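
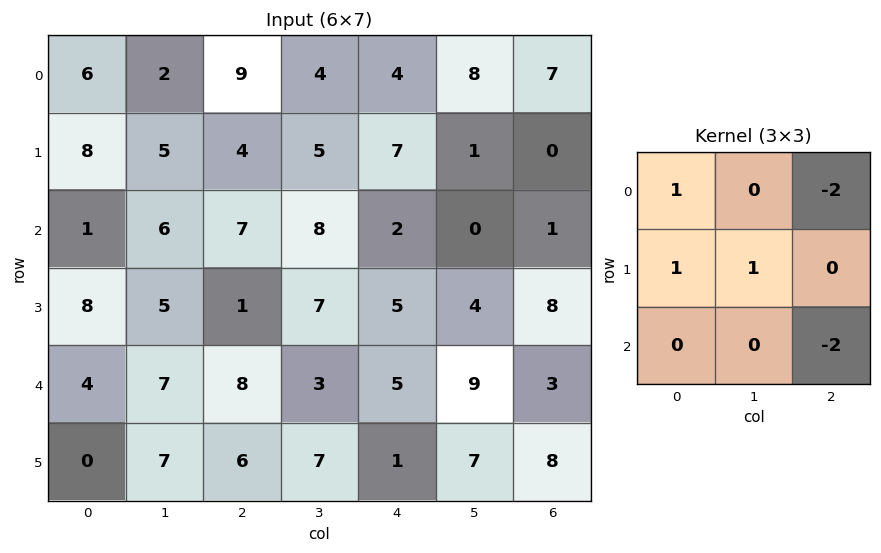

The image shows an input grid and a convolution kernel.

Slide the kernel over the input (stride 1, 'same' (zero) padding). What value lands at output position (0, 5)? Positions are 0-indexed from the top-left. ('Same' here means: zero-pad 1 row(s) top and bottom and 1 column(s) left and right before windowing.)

The receptive field on the zero-padded input at this output position is [0 0 0 / 4 8 7 / 7 1 0]. Elementwise product with the kernel and sum: 0·1 + 0·-2 + 4·1 + 8·1 + 0·-2.

12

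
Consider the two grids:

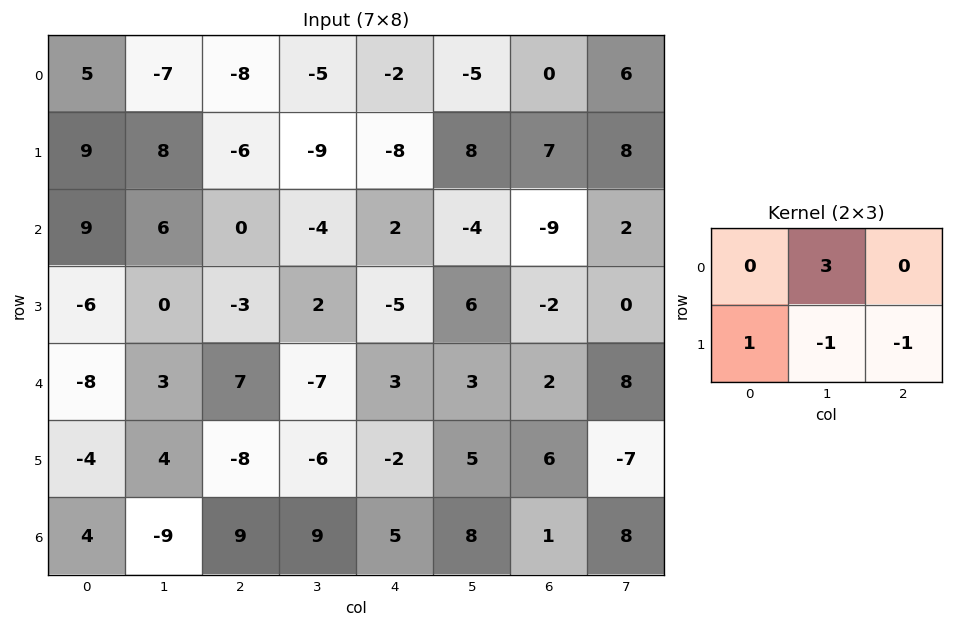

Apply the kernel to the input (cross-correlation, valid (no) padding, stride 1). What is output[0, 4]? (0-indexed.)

The receptive field on the input at this output position is [-2 -5 0 / -8 8 7]. Elementwise product with the kernel and sum: -5·3 + -8·1 + 8·-1 + 7·-1.

-38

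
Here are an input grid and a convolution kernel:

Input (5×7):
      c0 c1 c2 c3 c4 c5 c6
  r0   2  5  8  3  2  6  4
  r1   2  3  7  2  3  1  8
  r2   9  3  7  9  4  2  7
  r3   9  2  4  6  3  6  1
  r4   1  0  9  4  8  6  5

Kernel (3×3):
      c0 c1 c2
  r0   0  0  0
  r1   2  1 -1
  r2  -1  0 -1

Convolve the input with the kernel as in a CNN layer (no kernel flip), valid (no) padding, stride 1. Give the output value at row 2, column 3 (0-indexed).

-1

The receptive field on the input at this output position is [9 4 2 / 6 3 6 / 4 8 6]. Elementwise product with the kernel and sum: 6·2 + 3·1 + 6·-1 + 4·-1 + 6·-1.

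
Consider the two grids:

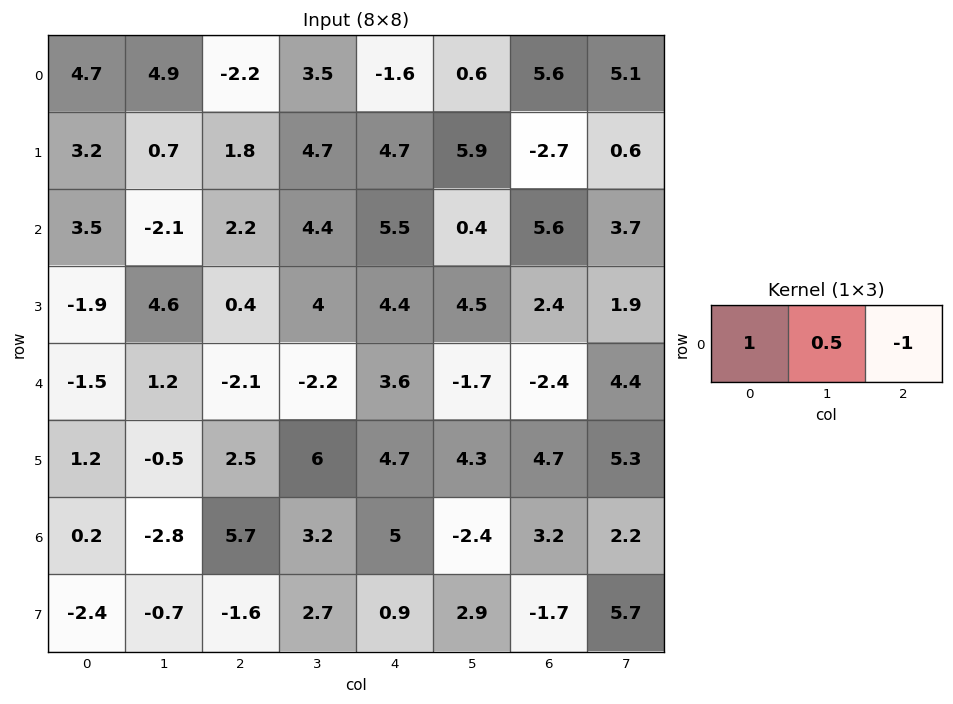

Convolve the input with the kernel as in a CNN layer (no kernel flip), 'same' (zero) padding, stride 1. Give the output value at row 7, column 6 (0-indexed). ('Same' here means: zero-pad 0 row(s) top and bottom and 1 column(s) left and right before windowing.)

The receptive field on the zero-padded input at this output position is [2.9 -1.7 5.7]. Elementwise product with the kernel and sum: 2.9·1 + -1.7·0.5 + 5.7·-1.

-3.65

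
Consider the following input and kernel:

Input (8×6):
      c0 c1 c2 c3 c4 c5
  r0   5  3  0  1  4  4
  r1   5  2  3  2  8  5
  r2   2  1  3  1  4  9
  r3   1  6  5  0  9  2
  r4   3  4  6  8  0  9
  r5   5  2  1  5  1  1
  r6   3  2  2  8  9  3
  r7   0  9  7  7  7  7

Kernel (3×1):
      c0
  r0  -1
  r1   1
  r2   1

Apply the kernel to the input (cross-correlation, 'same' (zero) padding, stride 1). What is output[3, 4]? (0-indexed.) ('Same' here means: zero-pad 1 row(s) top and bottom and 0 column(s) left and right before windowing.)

The receptive field on the zero-padded input at this output position is [4 / 9 / 0]. Elementwise product with the kernel and sum: 4·-1 + 9·1 + 0·1.

5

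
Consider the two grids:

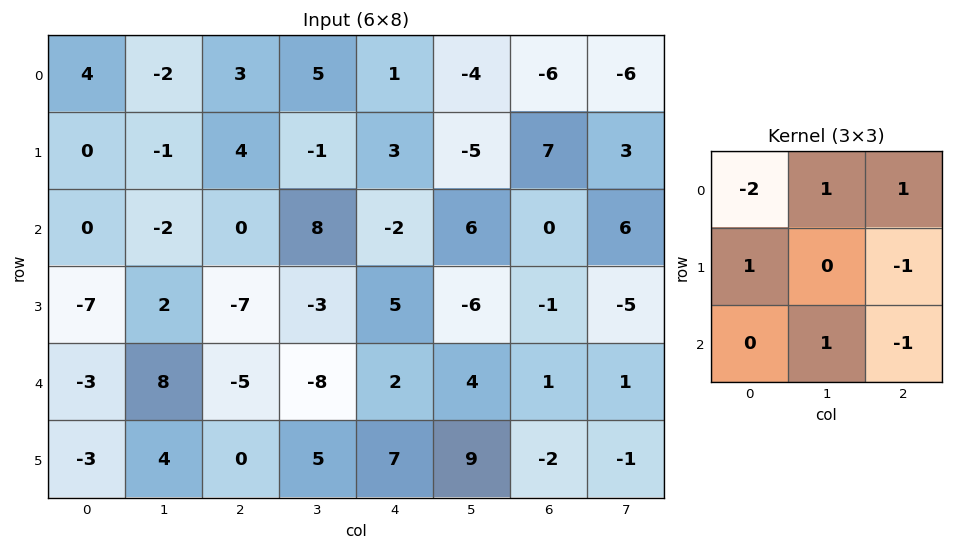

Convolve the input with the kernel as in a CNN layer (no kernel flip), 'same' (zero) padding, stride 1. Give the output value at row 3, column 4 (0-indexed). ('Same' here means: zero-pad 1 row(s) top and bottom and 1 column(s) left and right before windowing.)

-11

The receptive field on the zero-padded input at this output position is [8 -2 6 / -3 5 -6 / -8 2 4]. Elementwise product with the kernel and sum: 8·-2 + -2·1 + 6·1 + -3·1 + -6·-1 + 2·1 + 4·-1.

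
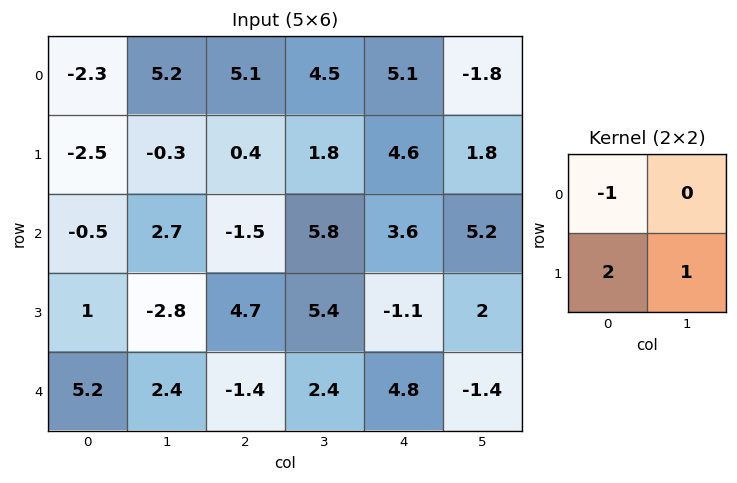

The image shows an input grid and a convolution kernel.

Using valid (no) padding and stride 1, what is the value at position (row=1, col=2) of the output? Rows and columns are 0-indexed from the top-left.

2.4

The receptive field on the input at this output position is [0.4 1.8 / -1.5 5.8]. Elementwise product with the kernel and sum: 0.4·-1 + -1.5·2 + 5.8·1.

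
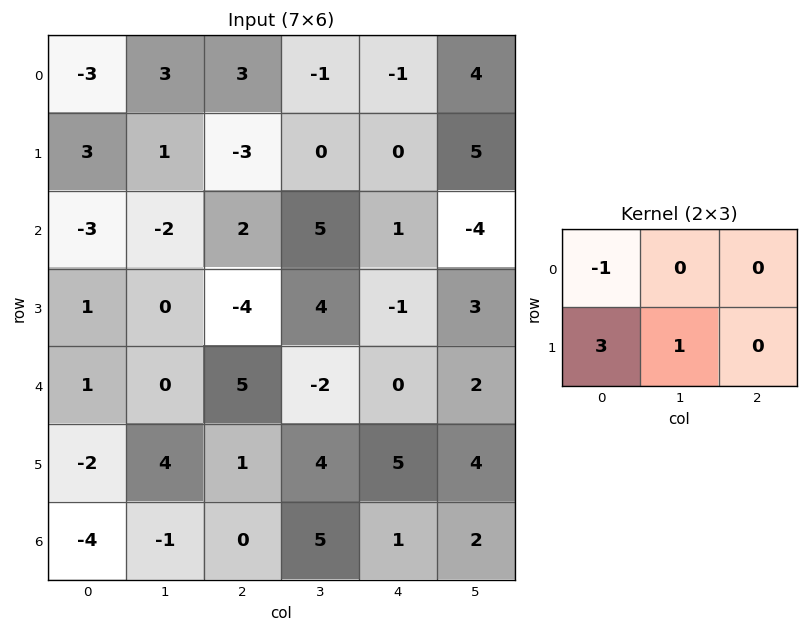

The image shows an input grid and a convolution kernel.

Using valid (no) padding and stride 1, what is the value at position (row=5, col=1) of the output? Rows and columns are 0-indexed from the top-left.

The receptive field on the input at this output position is [4 1 4 / -1 0 5]. Elementwise product with the kernel and sum: 4·-1 + -1·3 + 0·1.

-7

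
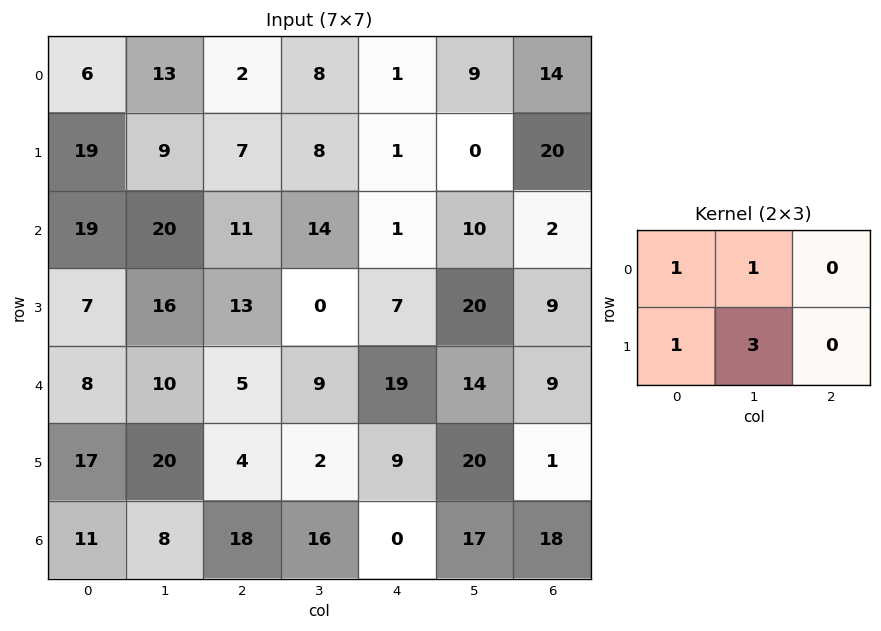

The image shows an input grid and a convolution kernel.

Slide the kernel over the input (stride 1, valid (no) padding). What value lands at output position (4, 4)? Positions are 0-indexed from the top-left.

102

The receptive field on the input at this output position is [19 14 9 / 9 20 1]. Elementwise product with the kernel and sum: 19·1 + 14·1 + 9·1 + 20·3.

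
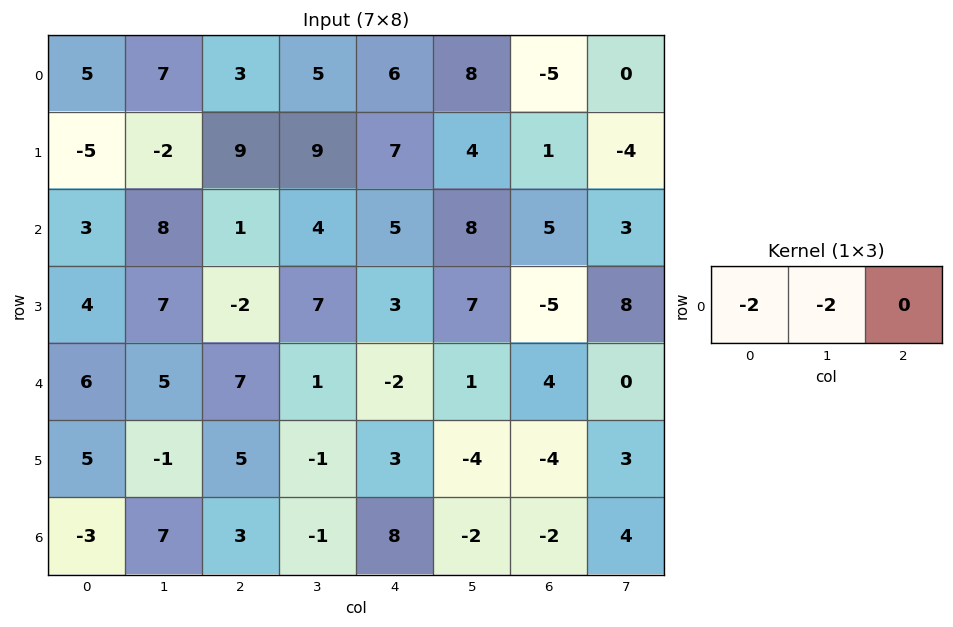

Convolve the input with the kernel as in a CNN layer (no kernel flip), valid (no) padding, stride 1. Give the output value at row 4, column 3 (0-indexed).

2

The receptive field on the input at this output position is [1 -2 1]. Elementwise product with the kernel and sum: 1·-2 + -2·-2.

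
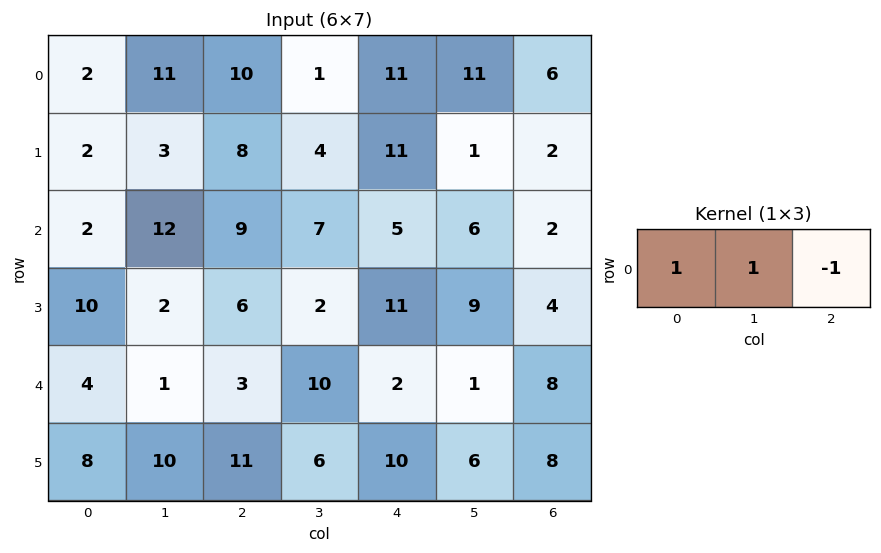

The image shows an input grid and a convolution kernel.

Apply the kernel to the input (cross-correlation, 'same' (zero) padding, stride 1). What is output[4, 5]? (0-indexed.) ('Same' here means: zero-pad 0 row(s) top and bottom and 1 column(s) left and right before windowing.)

The receptive field on the zero-padded input at this output position is [2 1 8]. Elementwise product with the kernel and sum: 2·1 + 1·1 + 8·-1.

-5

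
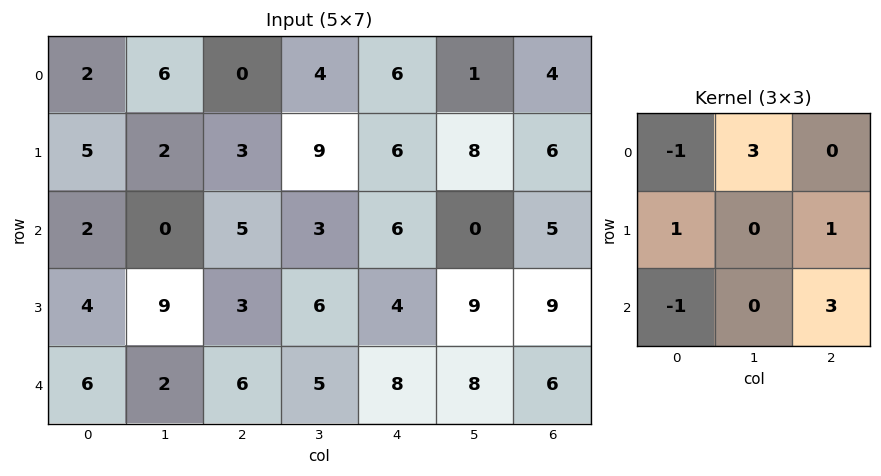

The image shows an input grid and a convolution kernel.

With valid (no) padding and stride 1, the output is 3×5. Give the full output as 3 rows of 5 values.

Output[0,0]: The receptive field on the input at this output position is [2 6 0 / 5 2 3 / 2 0 5]. Elementwise product with the kernel and sum: 2·-1 + 6·3 + 5·1 + 3·1 + 2·-1 + 5·3.

37 14 34 28 18
13 19 44 33 52
17 43 29 49 17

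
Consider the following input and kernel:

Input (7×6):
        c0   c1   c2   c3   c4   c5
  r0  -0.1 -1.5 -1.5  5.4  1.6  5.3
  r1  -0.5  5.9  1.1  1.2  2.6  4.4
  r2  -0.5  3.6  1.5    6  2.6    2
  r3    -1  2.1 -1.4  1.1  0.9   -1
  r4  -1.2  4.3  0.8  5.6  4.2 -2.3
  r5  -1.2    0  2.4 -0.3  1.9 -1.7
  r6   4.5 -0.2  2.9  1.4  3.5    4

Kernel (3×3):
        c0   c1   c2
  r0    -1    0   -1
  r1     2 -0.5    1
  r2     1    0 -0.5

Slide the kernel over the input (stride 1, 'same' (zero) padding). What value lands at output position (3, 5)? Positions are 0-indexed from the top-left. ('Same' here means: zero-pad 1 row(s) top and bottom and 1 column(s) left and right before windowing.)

3.9

The receptive field on the zero-padded input at this output position is [2.6 2 0 / 0.9 -1 0 / 4.2 -2.3 0]. Elementwise product with the kernel and sum: 2.6·-1 + 0·-1 + 0.9·2 + -1·-0.5 + 0·1 + 4.2·1 + 0·-0.5.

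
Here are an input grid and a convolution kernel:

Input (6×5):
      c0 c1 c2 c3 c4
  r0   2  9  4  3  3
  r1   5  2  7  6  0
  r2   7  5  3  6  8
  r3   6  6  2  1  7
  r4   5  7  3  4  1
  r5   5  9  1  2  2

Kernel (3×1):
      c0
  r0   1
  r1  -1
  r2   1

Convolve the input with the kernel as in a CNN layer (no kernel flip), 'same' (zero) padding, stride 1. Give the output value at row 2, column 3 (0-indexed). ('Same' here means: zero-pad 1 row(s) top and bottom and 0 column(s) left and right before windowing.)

The receptive field on the zero-padded input at this output position is [6 / 6 / 1]. Elementwise product with the kernel and sum: 6·1 + 6·-1 + 1·1.

1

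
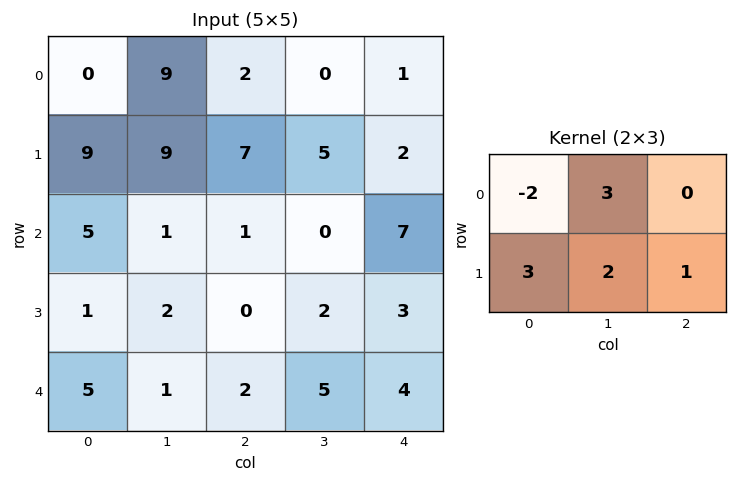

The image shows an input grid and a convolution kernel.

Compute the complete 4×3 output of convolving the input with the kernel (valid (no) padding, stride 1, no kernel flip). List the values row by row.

Output[0,0]: The receptive field on the input at this output position is [0 9 2 / 9 9 7]. Elementwise product with the kernel and sum: 0·-2 + 9·3 + 9·3 + 9·2 + 7·1.
Output[0,1]: The receptive field on the input at this output position is [9 2 0 / 9 7 5]. Elementwise product with the kernel and sum: 9·-2 + 2·3 + 9·3 + 7·2 + 5·1.

79 34 29
27 8 11
0 9 5
23 8 26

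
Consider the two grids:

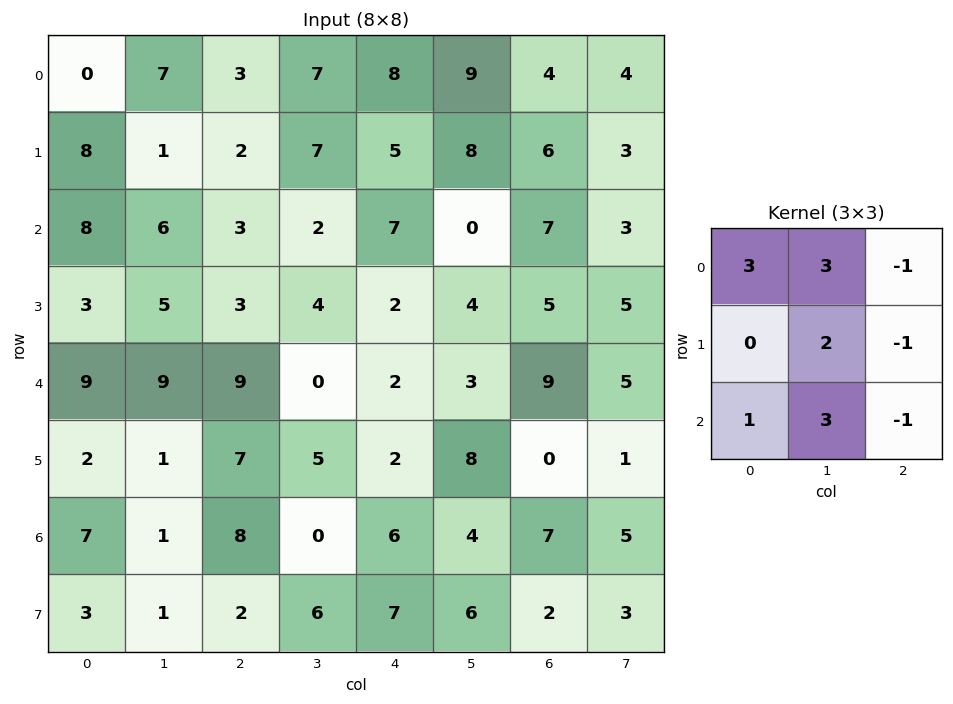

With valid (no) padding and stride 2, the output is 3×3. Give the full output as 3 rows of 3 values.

Output[0,0]: The receptive field on the input at this output position is [0 7 3 / 8 1 2 / 8 6 3]. Elementwise product with the kernel and sum: 0·3 + 7·3 + 3·-1 + 1·2 + 2·-1 + 8·1 + 6·3 + 3·-1.

41 33 57
73 21 19
42 35 33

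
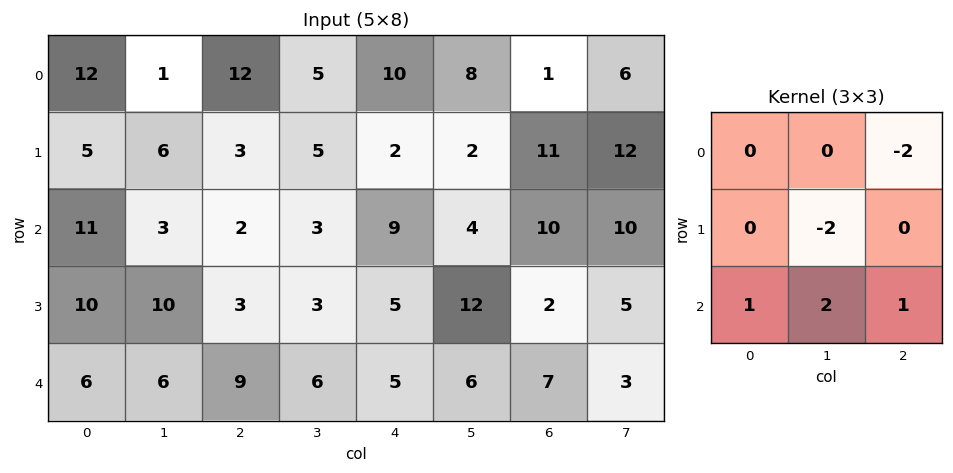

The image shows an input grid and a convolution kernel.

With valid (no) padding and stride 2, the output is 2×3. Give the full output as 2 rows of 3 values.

-17 -13 21
3 2 -20

Output[0,0]: The receptive field on the input at this output position is [12 1 12 / 5 6 3 / 11 3 2]. Elementwise product with the kernel and sum: 12·-2 + 6·-2 + 11·1 + 3·2 + 2·1.
Output[0,1]: The receptive field on the input at this output position is [12 5 10 / 3 5 2 / 2 3 9]. Elementwise product with the kernel and sum: 10·-2 + 5·-2 + 2·1 + 3·2 + 9·1.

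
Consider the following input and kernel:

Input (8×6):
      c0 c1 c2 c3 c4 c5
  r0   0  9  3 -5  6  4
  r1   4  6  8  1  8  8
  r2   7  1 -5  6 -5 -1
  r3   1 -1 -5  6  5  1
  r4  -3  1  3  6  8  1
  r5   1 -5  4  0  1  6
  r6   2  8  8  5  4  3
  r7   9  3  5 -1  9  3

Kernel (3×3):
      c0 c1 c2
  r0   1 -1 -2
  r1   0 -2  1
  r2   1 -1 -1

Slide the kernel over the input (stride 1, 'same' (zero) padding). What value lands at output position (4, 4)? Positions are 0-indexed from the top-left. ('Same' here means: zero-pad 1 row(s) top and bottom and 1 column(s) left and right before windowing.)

-23

The receptive field on the zero-padded input at this output position is [6 5 1 / 6 8 1 / 0 1 6]. Elementwise product with the kernel and sum: 6·1 + 5·-1 + 1·-2 + 8·-2 + 1·1 + 0·1 + 1·-1 + 6·-1.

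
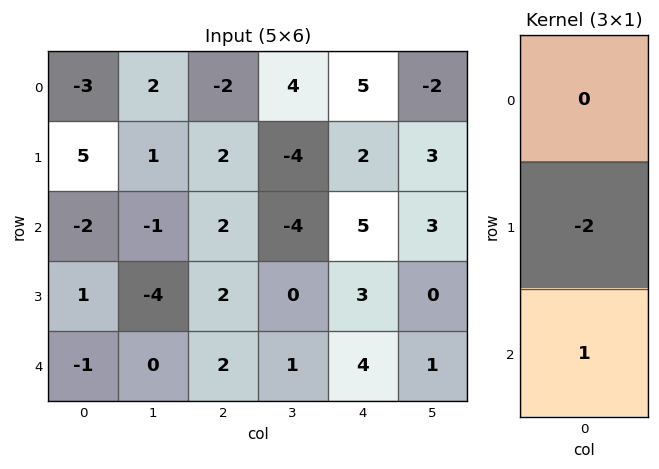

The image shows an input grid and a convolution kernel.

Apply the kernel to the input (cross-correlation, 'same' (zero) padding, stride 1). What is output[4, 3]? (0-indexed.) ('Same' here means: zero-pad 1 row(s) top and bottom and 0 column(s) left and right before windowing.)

The receptive field on the zero-padded input at this output position is [0 / 1 / 0]. Elementwise product with the kernel and sum: 1·-2 + 0·1.

-2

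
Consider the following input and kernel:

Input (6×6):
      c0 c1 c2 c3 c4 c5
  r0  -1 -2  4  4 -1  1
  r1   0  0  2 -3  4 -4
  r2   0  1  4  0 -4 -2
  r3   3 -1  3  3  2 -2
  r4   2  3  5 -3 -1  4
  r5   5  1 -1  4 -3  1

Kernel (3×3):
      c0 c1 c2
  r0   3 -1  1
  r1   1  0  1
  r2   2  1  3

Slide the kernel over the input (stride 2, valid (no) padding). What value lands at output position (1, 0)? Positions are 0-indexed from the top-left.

The receptive field on the input at this output position is [0 1 4 / 3 -1 3 / 2 3 5]. Elementwise product with the kernel and sum: 0·3 + 1·-1 + 4·1 + 3·1 + 3·1 + 2·2 + 3·1 + 5·3.

31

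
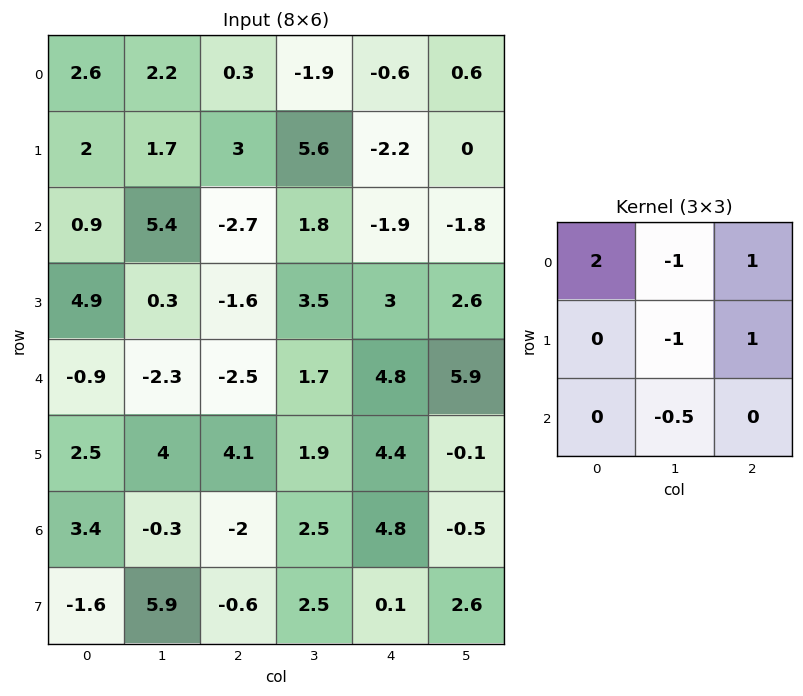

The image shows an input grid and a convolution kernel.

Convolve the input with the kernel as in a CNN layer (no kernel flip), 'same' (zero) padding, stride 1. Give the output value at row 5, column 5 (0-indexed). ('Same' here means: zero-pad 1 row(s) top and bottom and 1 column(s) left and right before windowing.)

4.05

The receptive field on the zero-padded input at this output position is [4.8 5.9 0 / 4.4 -0.1 0 / 4.8 -0.5 0]. Elementwise product with the kernel and sum: 4.8·2 + 5.9·-1 + 0·1 + -0.1·-1 + 0·1 + -0.5·-0.5.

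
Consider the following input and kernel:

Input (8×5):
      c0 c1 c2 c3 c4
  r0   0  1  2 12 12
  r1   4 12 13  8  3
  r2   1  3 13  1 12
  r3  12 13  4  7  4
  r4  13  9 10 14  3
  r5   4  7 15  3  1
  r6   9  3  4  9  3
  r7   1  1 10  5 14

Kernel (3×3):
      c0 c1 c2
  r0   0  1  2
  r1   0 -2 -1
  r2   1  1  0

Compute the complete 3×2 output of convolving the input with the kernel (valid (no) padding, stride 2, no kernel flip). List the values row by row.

-28 31
21 31
12 26

Output[0,0]: The receptive field on the input at this output position is [0 1 2 / 4 12 13 / 1 3 13]. Elementwise product with the kernel and sum: 1·1 + 2·2 + 12·-2 + 13·-1 + 1·1 + 3·1.
Output[0,1]: The receptive field on the input at this output position is [2 12 12 / 13 8 3 / 13 1 12]. Elementwise product with the kernel and sum: 12·1 + 12·2 + 8·-2 + 3·-1 + 13·1 + 1·1.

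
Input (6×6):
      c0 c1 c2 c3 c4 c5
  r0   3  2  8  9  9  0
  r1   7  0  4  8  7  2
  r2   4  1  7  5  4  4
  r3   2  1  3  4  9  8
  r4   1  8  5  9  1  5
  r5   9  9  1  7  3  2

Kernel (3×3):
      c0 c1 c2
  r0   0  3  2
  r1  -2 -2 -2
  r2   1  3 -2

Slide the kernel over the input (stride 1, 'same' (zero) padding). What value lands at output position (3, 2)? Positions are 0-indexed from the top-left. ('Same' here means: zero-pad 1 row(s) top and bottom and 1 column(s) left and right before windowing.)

20

The receptive field on the zero-padded input at this output position is [1 7 5 / 1 3 4 / 8 5 9]. Elementwise product with the kernel and sum: 7·3 + 5·2 + 1·-2 + 3·-2 + 4·-2 + 8·1 + 5·3 + 9·-2.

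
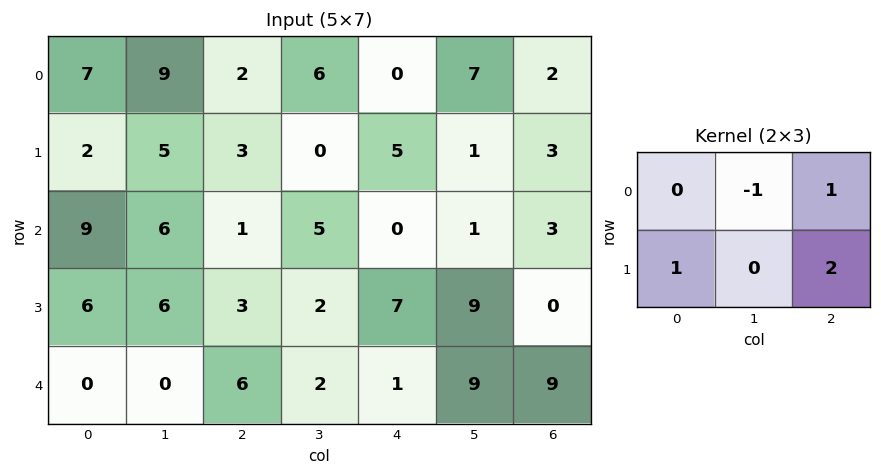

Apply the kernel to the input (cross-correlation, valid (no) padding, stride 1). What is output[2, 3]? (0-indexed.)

The receptive field on the input at this output position is [5 0 1 / 2 7 9]. Elementwise product with the kernel and sum: 0·-1 + 1·1 + 2·1 + 9·2.

21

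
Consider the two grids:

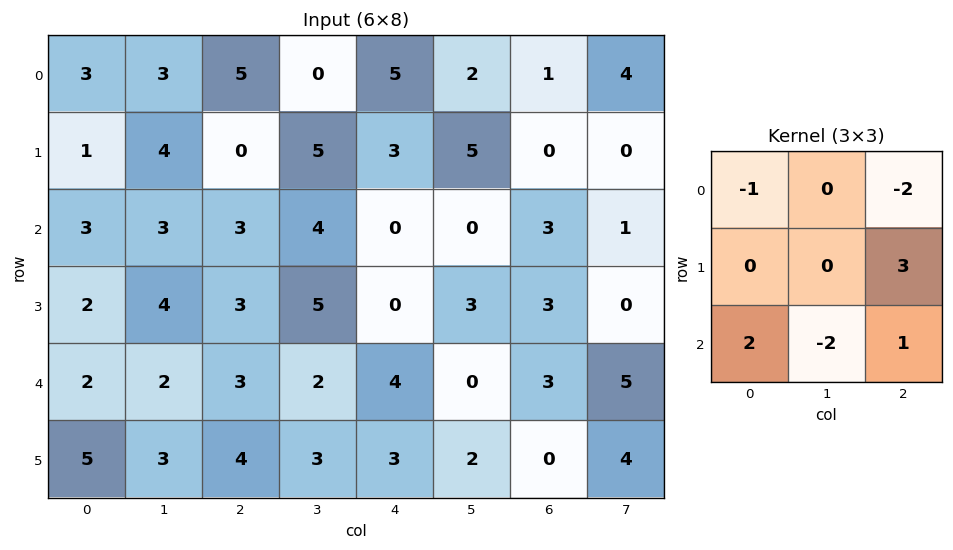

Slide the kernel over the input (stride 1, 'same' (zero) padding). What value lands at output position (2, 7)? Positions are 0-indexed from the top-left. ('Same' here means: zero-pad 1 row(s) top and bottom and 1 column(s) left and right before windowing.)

6

The receptive field on the zero-padded input at this output position is [0 0 0 / 3 1 0 / 3 0 0]. Elementwise product with the kernel and sum: 0·-1 + 0·-2 + 0·3 + 3·2 + 0·-2 + 0·1.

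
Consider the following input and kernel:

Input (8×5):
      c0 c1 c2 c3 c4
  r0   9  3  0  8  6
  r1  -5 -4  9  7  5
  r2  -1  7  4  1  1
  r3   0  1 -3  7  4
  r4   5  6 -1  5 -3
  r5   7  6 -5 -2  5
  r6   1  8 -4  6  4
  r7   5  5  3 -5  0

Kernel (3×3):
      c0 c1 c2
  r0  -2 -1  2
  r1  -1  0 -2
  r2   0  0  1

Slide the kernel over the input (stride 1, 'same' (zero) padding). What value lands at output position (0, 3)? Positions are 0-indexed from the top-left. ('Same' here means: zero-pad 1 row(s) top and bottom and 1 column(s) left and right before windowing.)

The receptive field on the zero-padded input at this output position is [0 0 0 / 0 8 6 / 9 7 5]. Elementwise product with the kernel and sum: 0·-2 + 0·-1 + 0·2 + 0·-1 + 6·-2 + 5·1.

-7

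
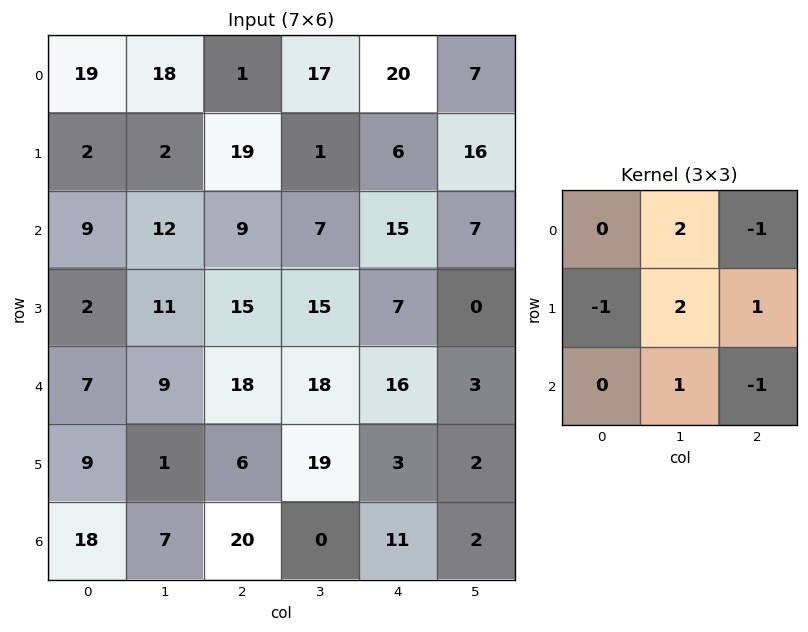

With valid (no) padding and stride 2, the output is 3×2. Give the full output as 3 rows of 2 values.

59 -5
41 23
-14 44

Output[0,0]: The receptive field on the input at this output position is [19 18 1 / 2 2 19 / 9 12 9]. Elementwise product with the kernel and sum: 18·2 + 1·-1 + 2·-1 + 2·2 + 19·1 + 12·1 + 9·-1.
Output[0,1]: The receptive field on the input at this output position is [1 17 20 / 19 1 6 / 9 7 15]. Elementwise product with the kernel and sum: 17·2 + 20·-1 + 19·-1 + 1·2 + 6·1 + 7·1 + 15·-1.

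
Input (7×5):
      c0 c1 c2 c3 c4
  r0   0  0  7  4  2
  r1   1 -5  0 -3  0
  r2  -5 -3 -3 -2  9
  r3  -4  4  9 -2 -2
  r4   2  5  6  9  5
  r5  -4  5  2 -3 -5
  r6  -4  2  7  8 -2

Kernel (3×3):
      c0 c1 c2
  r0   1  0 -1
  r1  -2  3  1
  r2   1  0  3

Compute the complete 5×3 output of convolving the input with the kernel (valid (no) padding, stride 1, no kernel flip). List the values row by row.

-38 -6 20
22 -9 12
47 48 -17
6 19 18
38 15 -16

Output[0,0]: The receptive field on the input at this output position is [0 0 7 / 1 -5 0 / -5 -3 -3]. Elementwise product with the kernel and sum: 0·1 + 7·-1 + 1·-2 + -5·3 + 0·1 + -5·1 + -3·3.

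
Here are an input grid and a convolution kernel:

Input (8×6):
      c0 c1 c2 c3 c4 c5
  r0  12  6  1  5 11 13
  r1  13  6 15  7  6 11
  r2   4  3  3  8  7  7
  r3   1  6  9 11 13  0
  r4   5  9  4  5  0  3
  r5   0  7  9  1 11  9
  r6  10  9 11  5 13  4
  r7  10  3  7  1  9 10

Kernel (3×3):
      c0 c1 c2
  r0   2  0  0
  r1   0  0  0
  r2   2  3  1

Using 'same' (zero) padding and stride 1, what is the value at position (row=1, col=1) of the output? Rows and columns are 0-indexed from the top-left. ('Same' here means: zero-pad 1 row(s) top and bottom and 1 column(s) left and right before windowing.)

44

The receptive field on the zero-padded input at this output position is [12 6 1 / 13 6 15 / 4 3 3]. Elementwise product with the kernel and sum: 12·2 + 4·2 + 3·3 + 3·1.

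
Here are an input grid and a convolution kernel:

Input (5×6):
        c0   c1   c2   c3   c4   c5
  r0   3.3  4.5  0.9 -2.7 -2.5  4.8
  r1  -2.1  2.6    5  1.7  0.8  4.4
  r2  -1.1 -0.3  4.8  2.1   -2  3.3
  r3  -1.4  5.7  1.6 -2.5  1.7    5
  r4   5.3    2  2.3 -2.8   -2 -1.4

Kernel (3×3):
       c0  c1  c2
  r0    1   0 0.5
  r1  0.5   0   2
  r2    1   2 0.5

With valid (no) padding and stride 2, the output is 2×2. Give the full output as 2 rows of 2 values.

13.4 11.75
14.25 3.7

Output[0,0]: The receptive field on the input at this output position is [3.3 4.5 0.9 / -2.1 2.6 5 / -1.1 -0.3 4.8]. Elementwise product with the kernel and sum: 3.3·1 + 0.9·0.5 + -2.1·0.5 + 5·2 + -1.1·1 + -0.3·2 + 4.8·0.5.
Output[0,1]: The receptive field on the input at this output position is [0.9 -2.7 -2.5 / 5 1.7 0.8 / 4.8 2.1 -2]. Elementwise product with the kernel and sum: 0.9·1 + -2.5·0.5 + 5·0.5 + 0.8·2 + 4.8·1 + 2.1·2 + -2·0.5.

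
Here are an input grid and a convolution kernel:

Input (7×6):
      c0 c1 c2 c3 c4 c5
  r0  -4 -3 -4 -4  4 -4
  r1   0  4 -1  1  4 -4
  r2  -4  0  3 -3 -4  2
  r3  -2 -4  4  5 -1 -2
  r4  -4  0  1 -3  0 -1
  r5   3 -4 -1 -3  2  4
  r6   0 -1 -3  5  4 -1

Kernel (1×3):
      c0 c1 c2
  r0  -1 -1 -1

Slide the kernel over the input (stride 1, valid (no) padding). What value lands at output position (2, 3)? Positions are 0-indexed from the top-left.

The receptive field on the input at this output position is [-3 -4 2]. Elementwise product with the kernel and sum: -3·-1 + -4·-1 + 2·-1.

5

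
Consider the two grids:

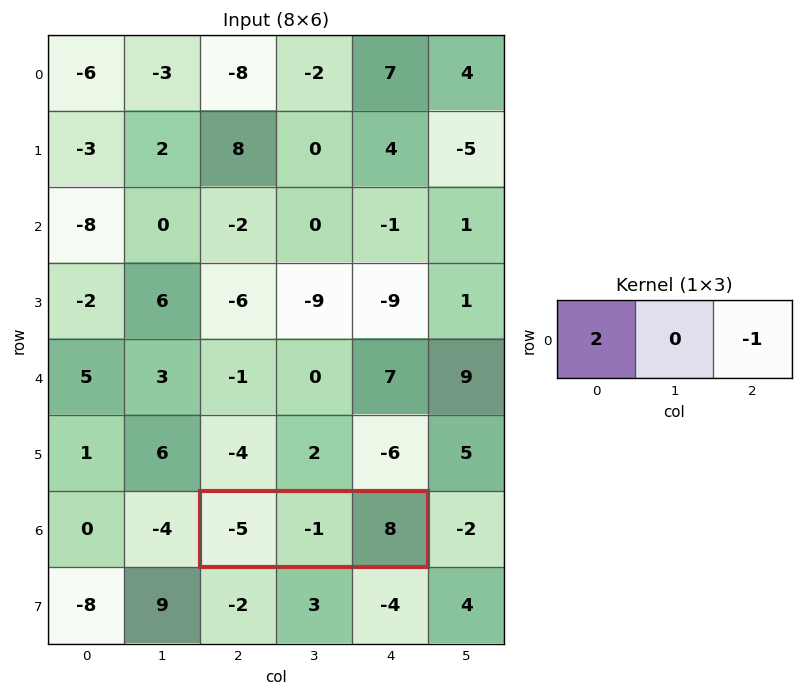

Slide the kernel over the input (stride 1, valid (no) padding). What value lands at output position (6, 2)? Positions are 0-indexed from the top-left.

The receptive field on the input at this output position is [-5 -1 8]. Elementwise product with the kernel and sum: -5·2 + 8·-1.

-18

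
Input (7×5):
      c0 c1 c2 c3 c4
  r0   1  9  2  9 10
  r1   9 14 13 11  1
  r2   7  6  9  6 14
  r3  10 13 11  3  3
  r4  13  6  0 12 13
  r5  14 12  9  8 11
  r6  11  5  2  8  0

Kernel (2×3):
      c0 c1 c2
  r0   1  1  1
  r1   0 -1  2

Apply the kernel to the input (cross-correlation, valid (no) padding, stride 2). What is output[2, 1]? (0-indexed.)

The receptive field on the input at this output position is [0 12 13 / 9 8 11]. Elementwise product with the kernel and sum: 0·1 + 12·1 + 13·1 + 8·-1 + 11·2.

39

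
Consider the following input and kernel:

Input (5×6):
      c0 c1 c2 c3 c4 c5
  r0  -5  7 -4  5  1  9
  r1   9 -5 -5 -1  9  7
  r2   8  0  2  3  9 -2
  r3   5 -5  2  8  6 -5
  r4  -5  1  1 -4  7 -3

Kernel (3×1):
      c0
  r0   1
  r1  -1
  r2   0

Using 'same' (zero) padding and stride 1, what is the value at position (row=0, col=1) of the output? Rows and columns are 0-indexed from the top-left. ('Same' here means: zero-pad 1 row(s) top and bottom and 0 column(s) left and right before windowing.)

The receptive field on the zero-padded input at this output position is [0 / 7 / -5]. Elementwise product with the kernel and sum: 0·1 + 7·-1.

-7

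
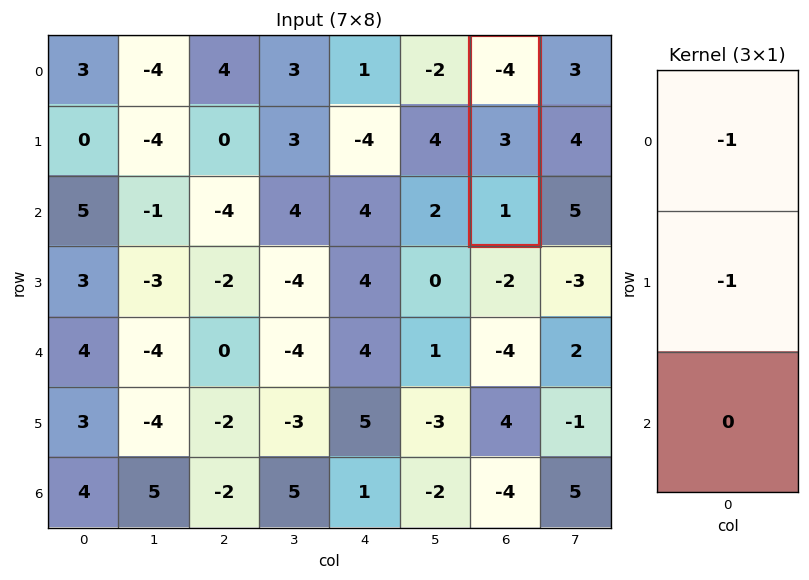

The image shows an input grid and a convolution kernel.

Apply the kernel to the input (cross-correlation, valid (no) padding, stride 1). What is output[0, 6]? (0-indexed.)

The receptive field on the input at this output position is [-4 / 3 / 1]. Elementwise product with the kernel and sum: -4·-1 + 3·-1.

1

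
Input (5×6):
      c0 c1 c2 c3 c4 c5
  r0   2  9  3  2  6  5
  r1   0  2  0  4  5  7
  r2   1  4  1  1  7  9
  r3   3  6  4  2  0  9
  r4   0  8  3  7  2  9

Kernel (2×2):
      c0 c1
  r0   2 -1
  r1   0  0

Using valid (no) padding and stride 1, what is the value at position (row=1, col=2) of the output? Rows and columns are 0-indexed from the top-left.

-4

The receptive field on the input at this output position is [0 4 / 1 1]. Elementwise product with the kernel and sum: 0·2 + 4·-1.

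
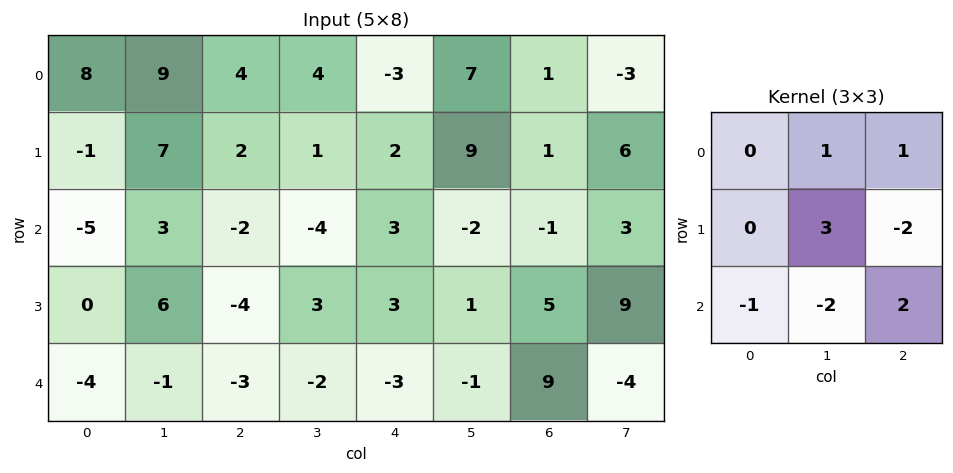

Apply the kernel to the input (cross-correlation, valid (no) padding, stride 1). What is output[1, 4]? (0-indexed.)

The receptive field on the input at this output position is [2 9 1 / 3 -2 -1 / 3 1 5]. Elementwise product with the kernel and sum: 9·1 + 1·1 + -2·3 + -1·-2 + 3·-1 + 1·-2 + 5·2.

11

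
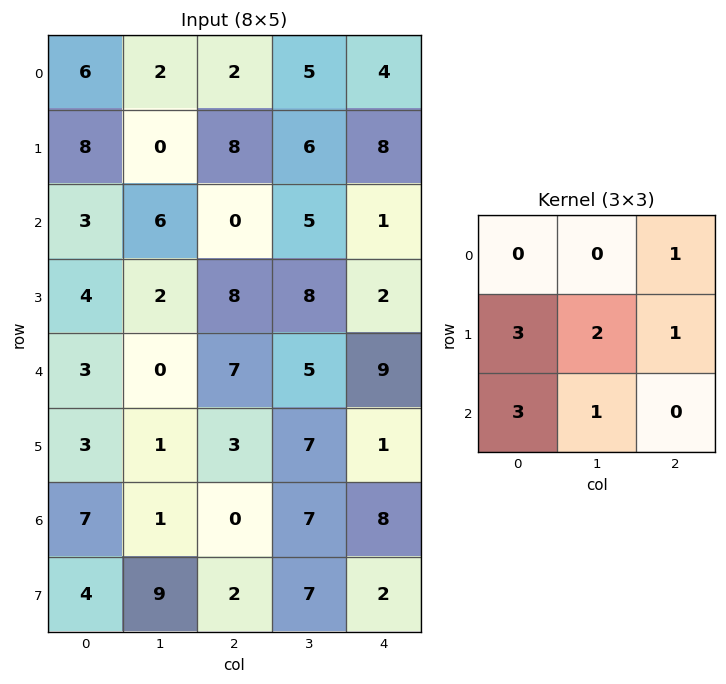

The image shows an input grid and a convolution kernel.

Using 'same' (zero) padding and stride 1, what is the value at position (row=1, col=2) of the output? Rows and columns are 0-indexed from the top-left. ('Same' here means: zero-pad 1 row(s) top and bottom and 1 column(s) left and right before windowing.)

The receptive field on the zero-padded input at this output position is [2 2 5 / 0 8 6 / 6 0 5]. Elementwise product with the kernel and sum: 5·1 + 0·3 + 8·2 + 6·1 + 6·3 + 0·1.

45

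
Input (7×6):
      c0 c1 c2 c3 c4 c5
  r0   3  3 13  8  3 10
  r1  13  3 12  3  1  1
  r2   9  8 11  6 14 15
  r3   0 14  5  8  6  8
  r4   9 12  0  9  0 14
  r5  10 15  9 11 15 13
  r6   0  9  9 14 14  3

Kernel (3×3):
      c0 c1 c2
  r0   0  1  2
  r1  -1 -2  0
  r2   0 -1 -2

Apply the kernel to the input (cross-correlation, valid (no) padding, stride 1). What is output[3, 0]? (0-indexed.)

The receptive field on the input at this output position is [0 14 5 / 9 12 0 / 10 15 9]. Elementwise product with the kernel and sum: 14·1 + 5·2 + 9·-1 + 12·-2 + 15·-1 + 9·-2.

-42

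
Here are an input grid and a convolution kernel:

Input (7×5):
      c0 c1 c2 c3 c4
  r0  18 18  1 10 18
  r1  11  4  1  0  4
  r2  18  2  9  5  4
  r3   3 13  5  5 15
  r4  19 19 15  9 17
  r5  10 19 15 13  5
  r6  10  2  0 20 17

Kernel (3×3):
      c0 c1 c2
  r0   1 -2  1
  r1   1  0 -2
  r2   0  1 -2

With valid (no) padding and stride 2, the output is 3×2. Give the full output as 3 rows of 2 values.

Output[0,0]: The receptive field on the input at this output position is [18 18 1 / 11 4 1 / 18 2 9]. Elementwise product with the kernel and sum: 18·1 + 18·-2 + 1·1 + 11·1 + 1·-2 + 2·1 + 9·-2.
Output[0,1]: The receptive field on the input at this output position is [1 10 18 / 1 0 4 / 9 5 4]. Elementwise product with the kernel and sum: 1·1 + 10·-2 + 18·1 + 1·1 + 4·-2 + 5·1 + 4·-2.

-24 -11
5 -47
-22 5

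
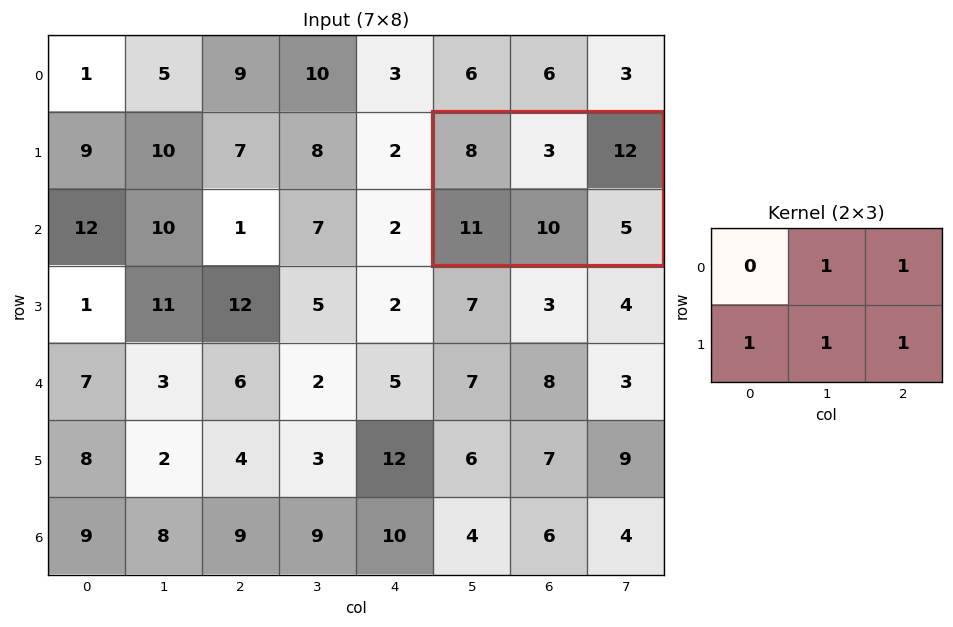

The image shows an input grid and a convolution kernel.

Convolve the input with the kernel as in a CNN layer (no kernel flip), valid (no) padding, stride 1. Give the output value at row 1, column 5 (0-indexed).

The receptive field on the input at this output position is [8 3 12 / 11 10 5]. Elementwise product with the kernel and sum: 3·1 + 12·1 + 11·1 + 10·1 + 5·1.

41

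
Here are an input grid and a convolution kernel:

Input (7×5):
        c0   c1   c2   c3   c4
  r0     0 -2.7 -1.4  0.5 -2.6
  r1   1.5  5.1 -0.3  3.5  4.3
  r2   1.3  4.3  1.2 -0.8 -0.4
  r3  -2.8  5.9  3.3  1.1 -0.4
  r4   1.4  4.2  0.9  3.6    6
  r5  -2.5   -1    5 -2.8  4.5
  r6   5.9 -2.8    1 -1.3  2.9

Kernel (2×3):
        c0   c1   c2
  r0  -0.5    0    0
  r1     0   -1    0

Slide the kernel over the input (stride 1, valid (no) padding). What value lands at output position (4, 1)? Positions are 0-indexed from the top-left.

-7.1

The receptive field on the input at this output position is [4.2 0.9 3.6 / -1 5 -2.8]. Elementwise product with the kernel and sum: 4.2·-0.5 + 5·-1.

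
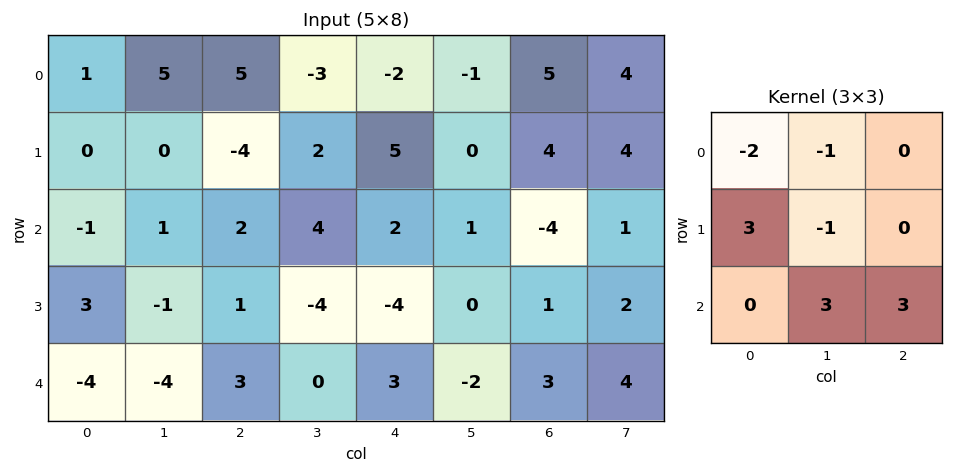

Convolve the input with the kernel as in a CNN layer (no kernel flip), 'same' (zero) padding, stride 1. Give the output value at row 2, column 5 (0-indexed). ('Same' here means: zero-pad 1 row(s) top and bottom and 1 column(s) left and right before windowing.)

The receptive field on the zero-padded input at this output position is [5 0 4 / 2 1 -4 / -4 0 1]. Elementwise product with the kernel and sum: 5·-2 + 0·-1 + 2·3 + 1·-1 + 0·3 + 1·3.

-2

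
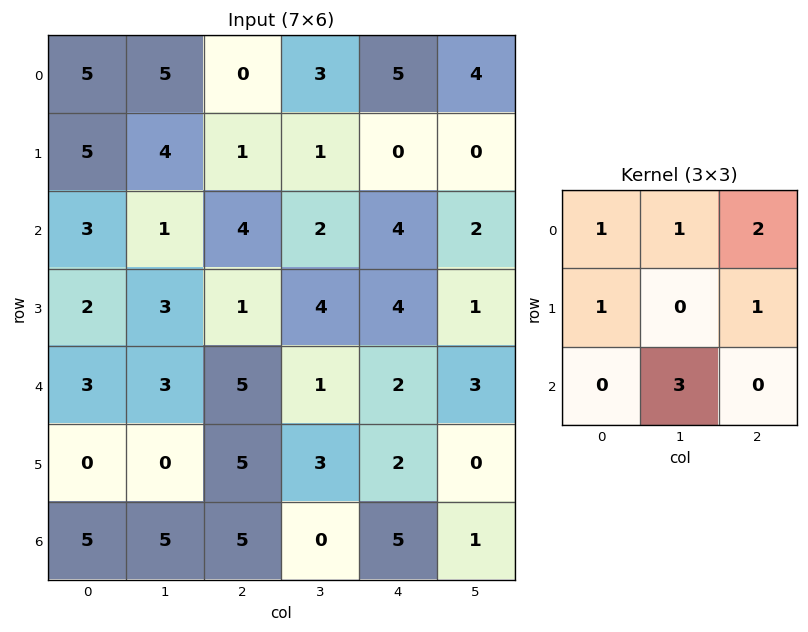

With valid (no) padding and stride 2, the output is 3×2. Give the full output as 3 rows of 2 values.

Output[0,0]: The receptive field on the input at this output position is [5 5 0 / 5 4 1 / 3 1 4]. Elementwise product with the kernel and sum: 5·1 + 5·1 + 0·2 + 5·1 + 1·1 + 1·3.

19 20
24 22
36 17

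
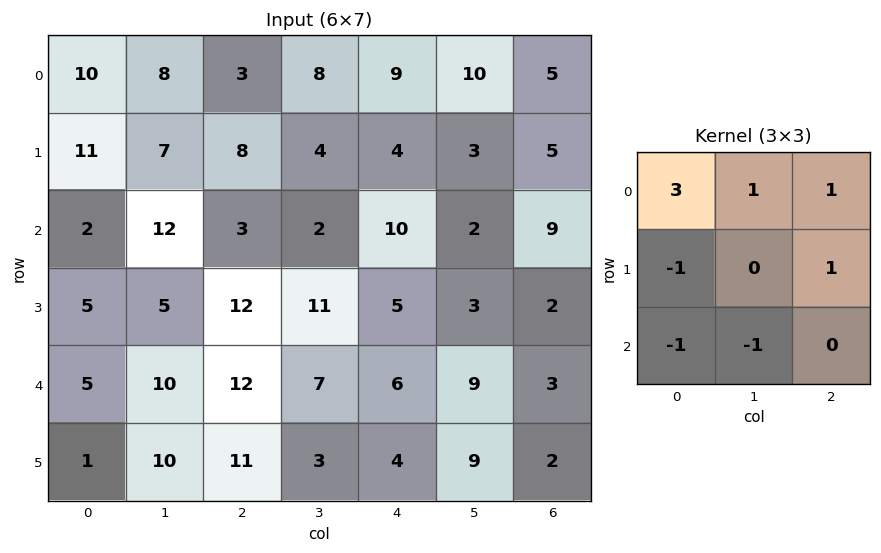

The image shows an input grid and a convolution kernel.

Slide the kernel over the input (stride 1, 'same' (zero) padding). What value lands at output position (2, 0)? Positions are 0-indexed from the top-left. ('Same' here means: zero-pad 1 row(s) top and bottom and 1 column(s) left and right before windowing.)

25

The receptive field on the zero-padded input at this output position is [0 11 7 / 0 2 12 / 0 5 5]. Elementwise product with the kernel and sum: 0·3 + 11·1 + 7·1 + 0·-1 + 12·1 + 0·-1 + 5·-1.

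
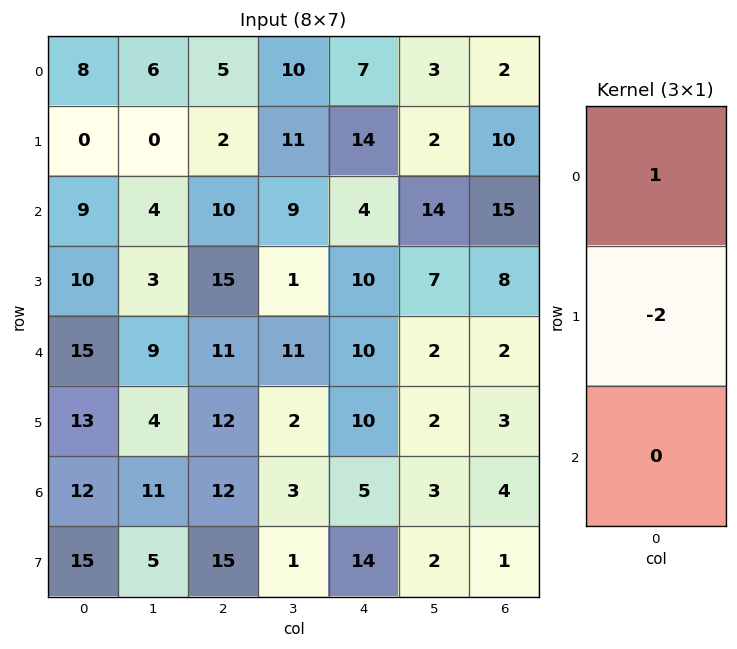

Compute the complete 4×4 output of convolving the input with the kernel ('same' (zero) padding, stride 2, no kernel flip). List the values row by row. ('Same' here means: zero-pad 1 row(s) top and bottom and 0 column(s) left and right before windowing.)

Output[0,0]: The receptive field on the zero-padded input at this output position is [0 / 8 / 0]. Elementwise product with the kernel and sum: 0·1 + 8·-2.
Output[0,1]: The receptive field on the zero-padded input at this output position is [0 / 5 / 2]. Elementwise product with the kernel and sum: 0·1 + 5·-2.

-16 -10 -14 -4
-18 -18 6 -20
-20 -7 -10 4
-11 -12 0 -5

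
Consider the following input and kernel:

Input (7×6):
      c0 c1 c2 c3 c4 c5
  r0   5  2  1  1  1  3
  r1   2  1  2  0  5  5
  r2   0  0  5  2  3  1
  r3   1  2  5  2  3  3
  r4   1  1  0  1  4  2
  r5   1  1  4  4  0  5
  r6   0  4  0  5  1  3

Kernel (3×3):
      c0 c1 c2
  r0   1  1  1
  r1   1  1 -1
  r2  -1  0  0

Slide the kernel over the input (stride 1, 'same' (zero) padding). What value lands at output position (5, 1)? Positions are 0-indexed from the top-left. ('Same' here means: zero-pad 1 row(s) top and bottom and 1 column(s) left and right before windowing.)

0

The receptive field on the zero-padded input at this output position is [1 1 0 / 1 1 4 / 0 4 0]. Elementwise product with the kernel and sum: 1·1 + 1·1 + 0·1 + 1·1 + 1·1 + 4·-1 + 0·-1.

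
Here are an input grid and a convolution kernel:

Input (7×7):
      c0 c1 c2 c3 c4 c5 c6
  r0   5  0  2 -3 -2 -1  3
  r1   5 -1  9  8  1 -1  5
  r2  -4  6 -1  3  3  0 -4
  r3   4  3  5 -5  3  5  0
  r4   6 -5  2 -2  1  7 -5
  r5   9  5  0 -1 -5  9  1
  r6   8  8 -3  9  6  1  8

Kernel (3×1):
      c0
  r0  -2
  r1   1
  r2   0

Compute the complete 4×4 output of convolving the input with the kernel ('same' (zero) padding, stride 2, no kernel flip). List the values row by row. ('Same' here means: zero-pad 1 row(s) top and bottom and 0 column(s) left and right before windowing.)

Output[0,0]: The receptive field on the zero-padded input at this output position is [0 / 5 / 5]. Elementwise product with the kernel and sum: 0·-2 + 5·1.
Output[0,1]: The receptive field on the zero-padded input at this output position is [0 / 2 / 9]. Elementwise product with the kernel and sum: 0·-2 + 2·1.

5 2 -2 3
-14 -19 1 -14
-2 -8 -5 -5
-10 -3 16 6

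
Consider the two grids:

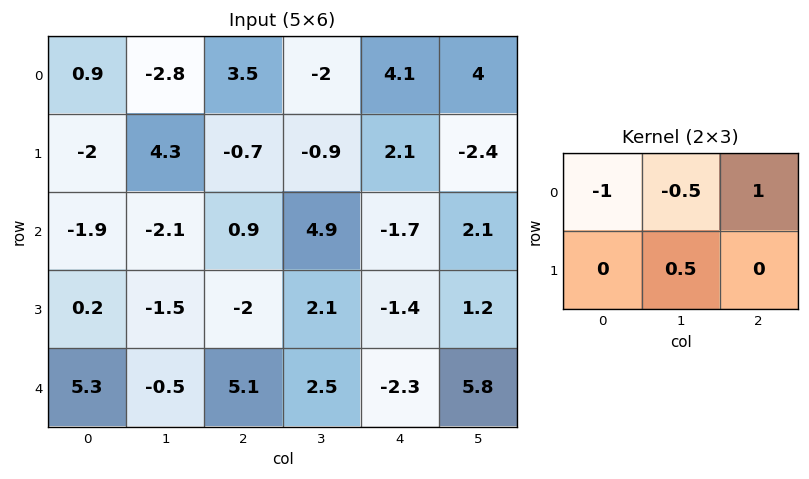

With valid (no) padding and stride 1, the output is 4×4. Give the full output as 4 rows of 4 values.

6.15 -1.3 1.15 5
-1.9 -4.4 5.7 -3.4
3.1 5.55 -4 -2.65
-1.7 7.15 0.8 -1.35

Output[0,0]: The receptive field on the input at this output position is [0.9 -2.8 3.5 / -2 4.3 -0.7]. Elementwise product with the kernel and sum: 0.9·-1 + -2.8·-0.5 + 3.5·1 + 4.3·0.5.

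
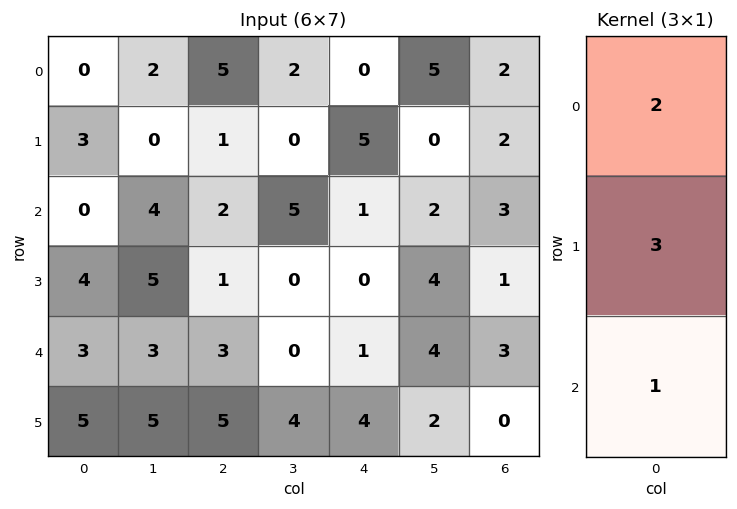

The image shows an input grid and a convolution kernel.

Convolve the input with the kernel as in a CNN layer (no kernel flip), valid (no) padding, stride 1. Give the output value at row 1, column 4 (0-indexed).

The receptive field on the input at this output position is [5 / 1 / 0]. Elementwise product with the kernel and sum: 5·2 + 1·3 + 0·1.

13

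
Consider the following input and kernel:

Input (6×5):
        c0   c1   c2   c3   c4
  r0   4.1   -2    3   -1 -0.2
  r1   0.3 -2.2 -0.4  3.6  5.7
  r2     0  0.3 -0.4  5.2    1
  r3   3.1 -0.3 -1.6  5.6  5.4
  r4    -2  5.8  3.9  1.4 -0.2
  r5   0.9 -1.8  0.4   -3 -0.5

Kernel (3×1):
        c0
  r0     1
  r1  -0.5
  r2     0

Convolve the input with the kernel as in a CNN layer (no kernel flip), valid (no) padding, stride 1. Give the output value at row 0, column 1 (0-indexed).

The receptive field on the input at this output position is [-2 / -2.2 / 0.3]. Elementwise product with the kernel and sum: -2·1 + -2.2·-0.5.

-0.9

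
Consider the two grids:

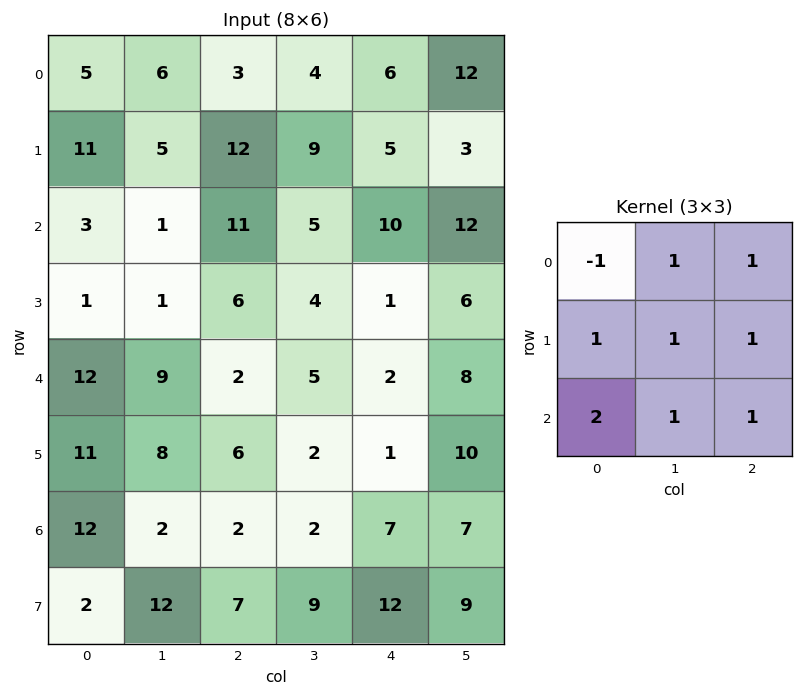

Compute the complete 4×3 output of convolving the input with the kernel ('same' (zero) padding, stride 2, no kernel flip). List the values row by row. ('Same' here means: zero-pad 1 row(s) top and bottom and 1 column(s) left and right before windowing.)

27 44 48
22 45 41
42 49 33
47 46 64

Output[0,0]: The receptive field on the zero-padded input at this output position is [0 0 0 / 0 5 6 / 0 11 5]. Elementwise product with the kernel and sum: 0·-1 + 0·1 + 0·1 + 0·1 + 5·1 + 6·1 + 0·2 + 11·1 + 5·1.
Output[0,1]: The receptive field on the zero-padded input at this output position is [0 0 0 / 6 3 4 / 5 12 9]. Elementwise product with the kernel and sum: 0·-1 + 0·1 + 0·1 + 6·1 + 3·1 + 4·1 + 5·2 + 12·1 + 9·1.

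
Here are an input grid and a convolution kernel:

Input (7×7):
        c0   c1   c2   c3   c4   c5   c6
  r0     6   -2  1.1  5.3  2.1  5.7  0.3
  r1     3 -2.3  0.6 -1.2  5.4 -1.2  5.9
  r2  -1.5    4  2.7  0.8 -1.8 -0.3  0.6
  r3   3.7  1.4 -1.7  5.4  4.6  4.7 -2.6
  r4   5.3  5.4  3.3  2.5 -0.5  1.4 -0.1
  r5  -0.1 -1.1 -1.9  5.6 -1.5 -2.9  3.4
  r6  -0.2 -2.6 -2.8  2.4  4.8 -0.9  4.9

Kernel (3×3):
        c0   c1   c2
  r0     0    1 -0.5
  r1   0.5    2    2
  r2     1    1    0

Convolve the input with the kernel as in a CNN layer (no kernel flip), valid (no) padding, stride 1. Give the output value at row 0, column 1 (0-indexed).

2.8

The receptive field on the input at this output position is [-2 1.1 5.3 / -2.3 0.6 -1.2 / 4 2.7 0.8]. Elementwise product with the kernel and sum: 1.1·1 + 5.3·-0.5 + -2.3·0.5 + 0.6·2 + -1.2·2 + 4·1 + 2.7·1.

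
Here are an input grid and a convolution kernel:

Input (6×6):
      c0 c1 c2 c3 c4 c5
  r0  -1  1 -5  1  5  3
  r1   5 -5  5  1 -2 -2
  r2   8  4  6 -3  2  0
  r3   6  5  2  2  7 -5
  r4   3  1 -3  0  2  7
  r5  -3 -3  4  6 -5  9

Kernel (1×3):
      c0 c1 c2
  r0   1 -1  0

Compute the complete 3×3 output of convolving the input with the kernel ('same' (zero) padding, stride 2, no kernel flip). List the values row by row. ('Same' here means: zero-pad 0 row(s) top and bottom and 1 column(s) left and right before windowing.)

1 6 -4
-8 -2 -5
-3 4 -2

Output[0,0]: The receptive field on the zero-padded input at this output position is [0 -1 1]. Elementwise product with the kernel and sum: 0·1 + -1·-1.
Output[0,1]: The receptive field on the zero-padded input at this output position is [1 -5 1]. Elementwise product with the kernel and sum: 1·1 + -5·-1.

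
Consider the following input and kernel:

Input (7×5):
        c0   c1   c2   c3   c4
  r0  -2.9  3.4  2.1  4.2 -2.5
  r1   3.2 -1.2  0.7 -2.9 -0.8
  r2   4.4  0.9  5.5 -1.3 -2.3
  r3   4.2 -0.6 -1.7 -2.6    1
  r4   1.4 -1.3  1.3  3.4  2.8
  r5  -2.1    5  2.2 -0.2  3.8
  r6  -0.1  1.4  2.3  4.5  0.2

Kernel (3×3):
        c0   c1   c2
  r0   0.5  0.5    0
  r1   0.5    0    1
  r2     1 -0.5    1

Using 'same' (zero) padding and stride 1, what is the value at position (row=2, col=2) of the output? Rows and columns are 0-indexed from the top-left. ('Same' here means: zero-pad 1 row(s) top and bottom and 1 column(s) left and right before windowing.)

-3.45

The receptive field on the zero-padded input at this output position is [-1.2 0.7 -2.9 / 0.9 5.5 -1.3 / -0.6 -1.7 -2.6]. Elementwise product with the kernel and sum: -1.2·0.5 + 0.7·0.5 + 0.9·0.5 + -1.3·1 + -0.6·1 + -1.7·-0.5 + -2.6·1.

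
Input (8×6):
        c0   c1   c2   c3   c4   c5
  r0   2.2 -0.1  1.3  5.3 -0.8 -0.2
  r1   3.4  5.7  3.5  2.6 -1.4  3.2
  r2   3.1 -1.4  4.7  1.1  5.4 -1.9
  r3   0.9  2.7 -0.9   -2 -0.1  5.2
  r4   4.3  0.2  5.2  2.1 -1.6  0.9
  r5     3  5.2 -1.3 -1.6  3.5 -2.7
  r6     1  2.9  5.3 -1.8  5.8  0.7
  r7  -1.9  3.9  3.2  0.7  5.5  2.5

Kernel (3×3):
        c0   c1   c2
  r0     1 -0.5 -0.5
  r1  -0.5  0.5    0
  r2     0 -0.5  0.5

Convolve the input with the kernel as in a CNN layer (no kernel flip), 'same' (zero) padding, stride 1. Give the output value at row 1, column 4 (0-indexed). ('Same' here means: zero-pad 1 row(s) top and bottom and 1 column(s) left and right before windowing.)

0.15

The receptive field on the zero-padded input at this output position is [5.3 -0.8 -0.2 / 2.6 -1.4 3.2 / 1.1 5.4 -1.9]. Elementwise product with the kernel and sum: 5.3·1 + -0.8·-0.5 + -0.2·-0.5 + 2.6·-0.5 + -1.4·0.5 + 5.4·-0.5 + -1.9·0.5.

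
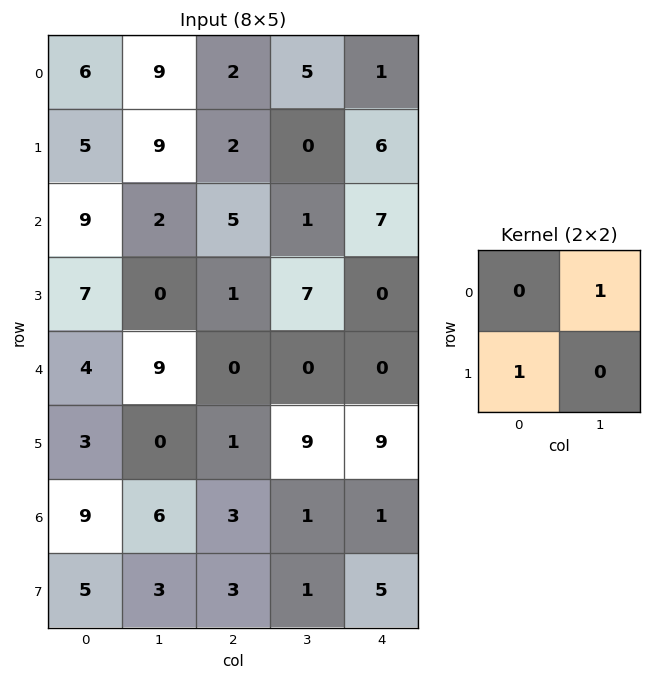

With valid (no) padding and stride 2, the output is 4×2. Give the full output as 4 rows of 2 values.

14 7
9 2
12 1
11 4

Output[0,0]: The receptive field on the input at this output position is [6 9 / 5 9]. Elementwise product with the kernel and sum: 9·1 + 5·1.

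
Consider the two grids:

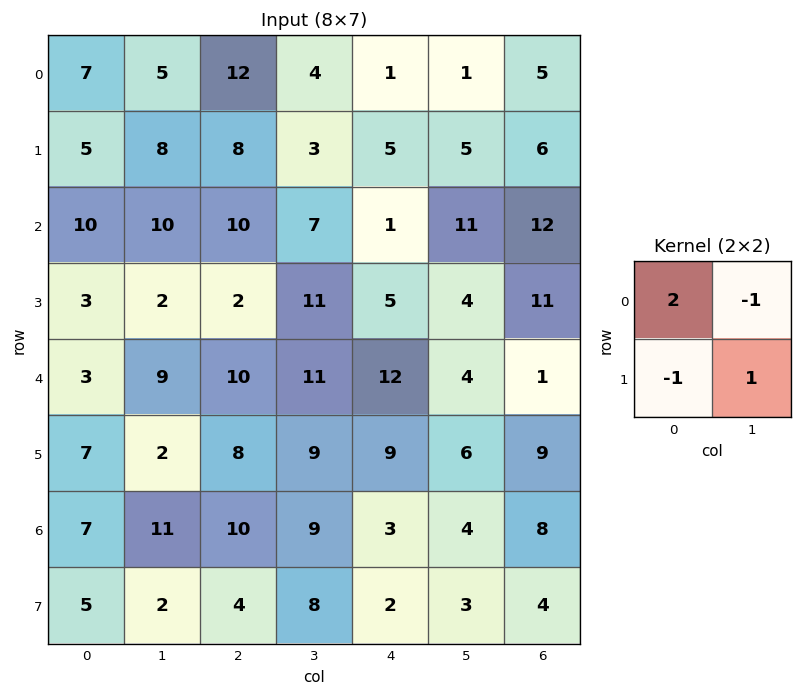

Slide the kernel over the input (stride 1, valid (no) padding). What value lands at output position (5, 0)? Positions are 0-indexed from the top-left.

The receptive field on the input at this output position is [7 2 / 7 11]. Elementwise product with the kernel and sum: 7·2 + 2·-1 + 7·-1 + 11·1.

16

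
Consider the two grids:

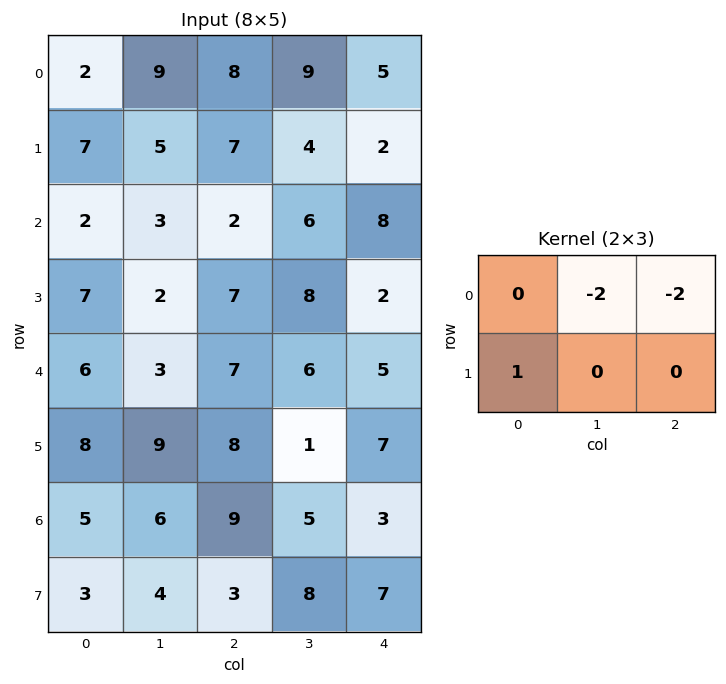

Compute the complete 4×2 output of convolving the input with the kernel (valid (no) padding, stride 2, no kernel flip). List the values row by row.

Output[0,0]: The receptive field on the input at this output position is [2 9 8 / 7 5 7]. Elementwise product with the kernel and sum: 9·-2 + 8·-2 + 7·1.

-27 -21
-3 -21
-12 -14
-27 -13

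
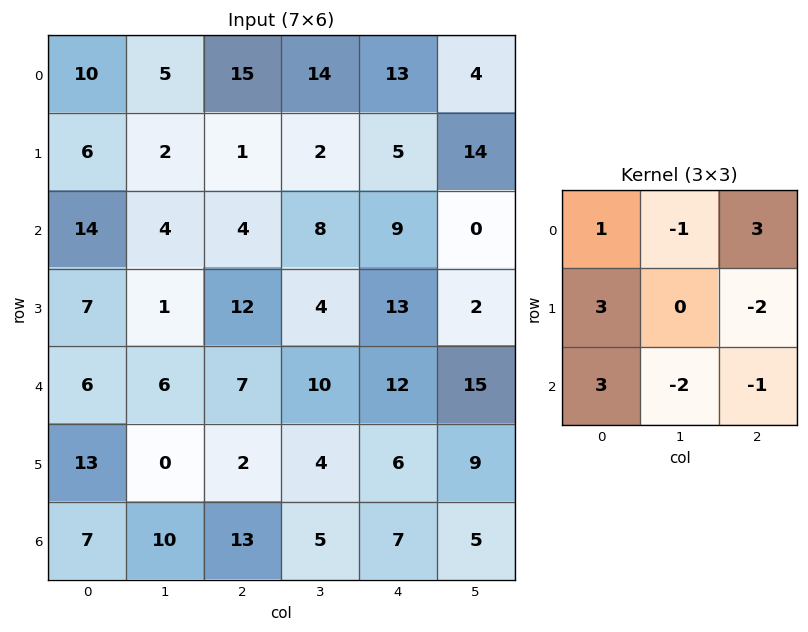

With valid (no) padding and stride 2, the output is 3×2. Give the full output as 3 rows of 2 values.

Output[0,0]: The receptive field on the input at this output position is [10 5 15 / 6 2 1 / 14 4 4]. Elementwise product with the kernel and sum: 10·1 + 5·-1 + 15·3 + 6·3 + 1·-2 + 14·3 + 4·-2 + 4·-1.

96 20
18 22
44 49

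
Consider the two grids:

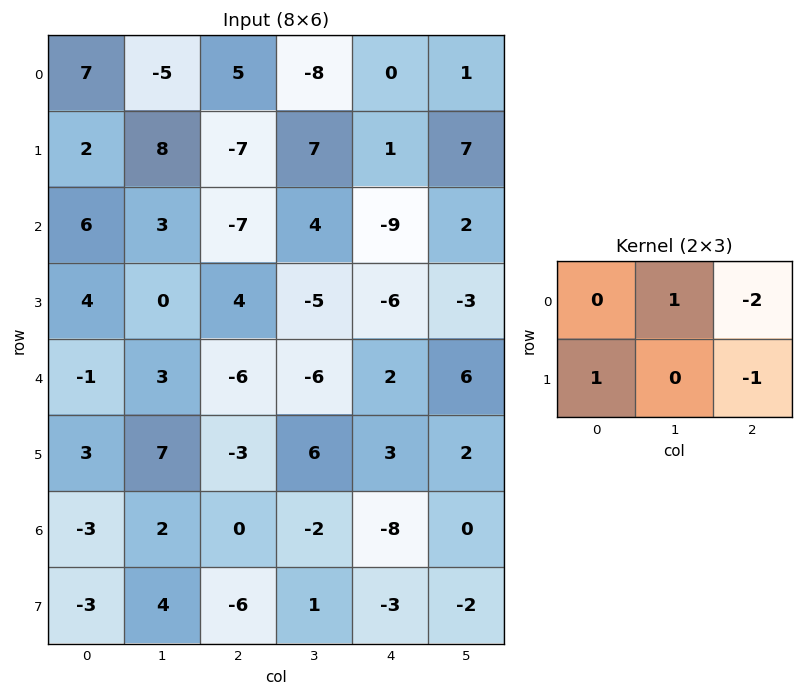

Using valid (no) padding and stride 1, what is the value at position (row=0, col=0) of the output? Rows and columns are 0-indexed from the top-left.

-6

The receptive field on the input at this output position is [7 -5 5 / 2 8 -7]. Elementwise product with the kernel and sum: -5·1 + 5·-2 + 2·1 + -7·-1.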